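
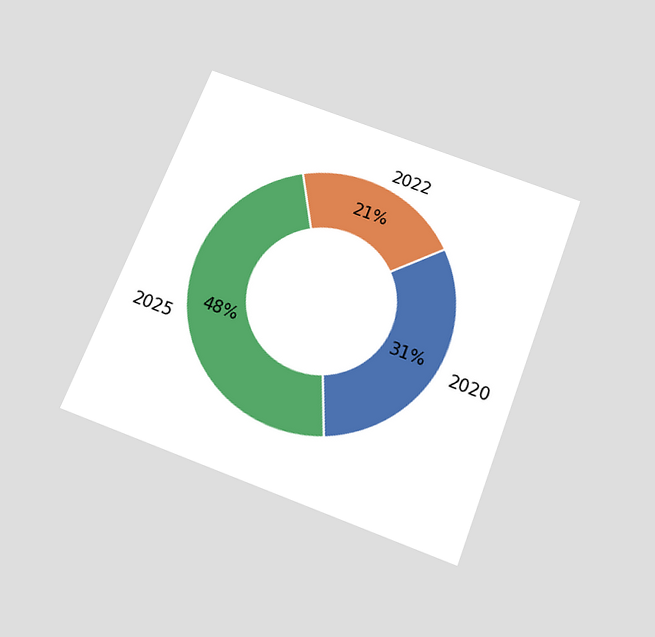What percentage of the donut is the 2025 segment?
48%

The chart is tilted about 21° clockwise and viewed slightly from below. The 2025 segment takes up 48% of the ring.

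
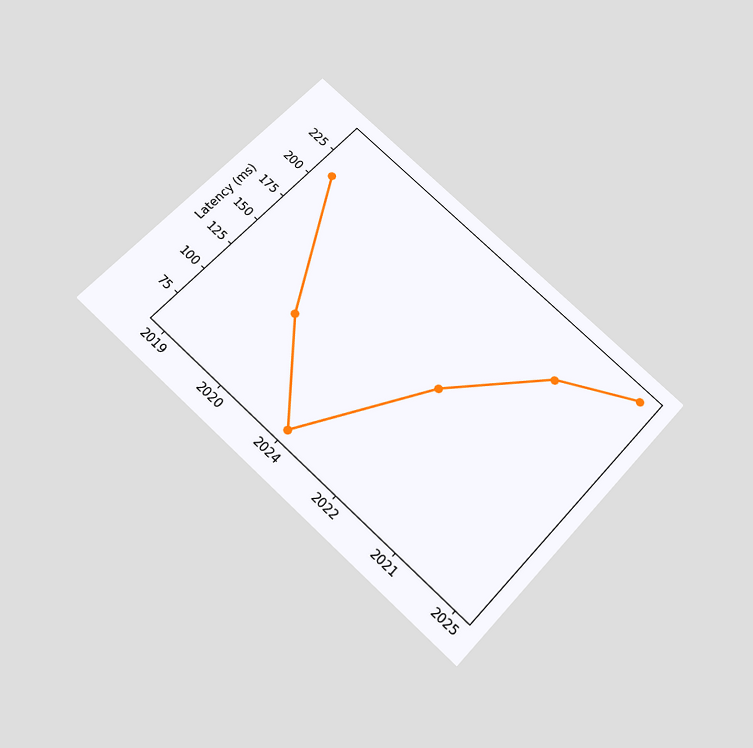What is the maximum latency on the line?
The chart is tilted about 43° clockwise and viewed slightly from below. The highest point is at 2025, and reading across to the y-axis gives 240ms.

240ms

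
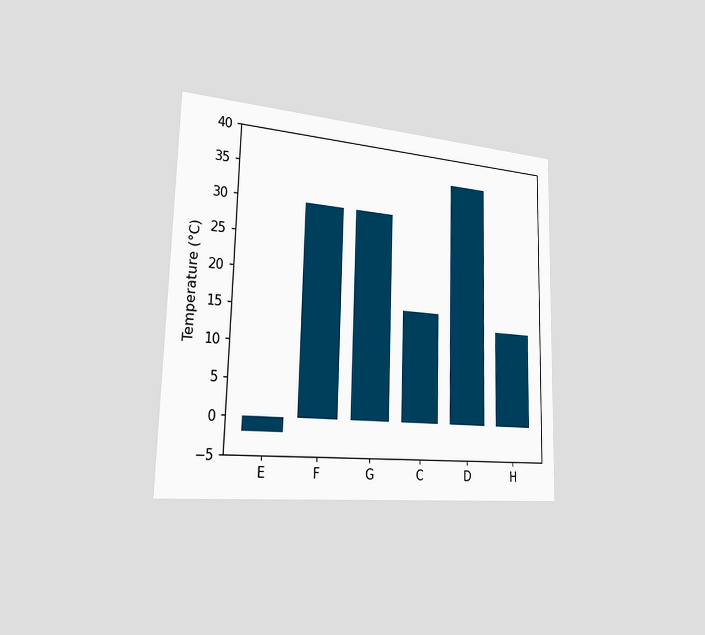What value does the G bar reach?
The chart is viewed slightly from the left. Reading along the chart's y-axis, the G bar reaches 30°C.

30°C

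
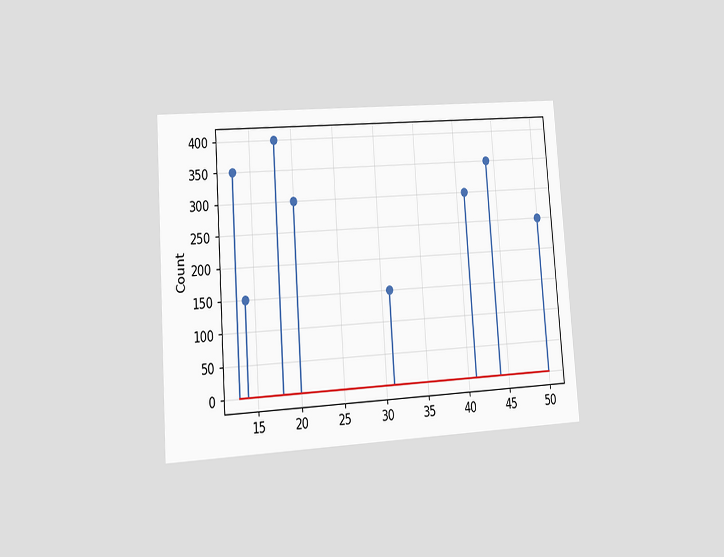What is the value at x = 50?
250

The chart is tilted about 4° counter-clockwise and viewed at a slight angle. The stem at x=50 reaches 250.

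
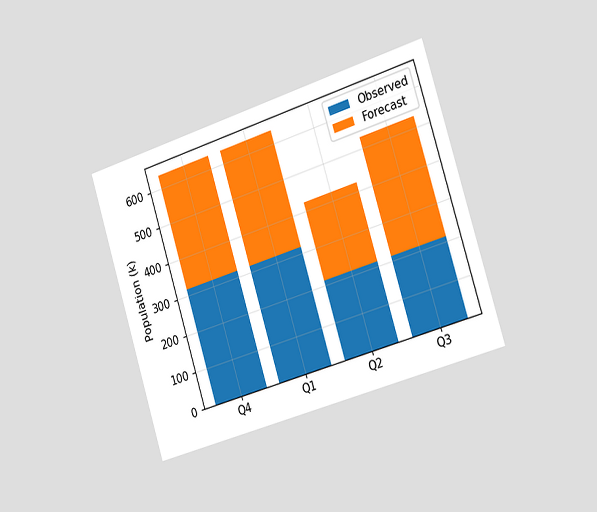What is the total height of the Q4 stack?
636k

The chart is tilted about 17° counter-clockwise and viewed slightly from the right. The Q4 stack's top reaches 636k on the y-axis.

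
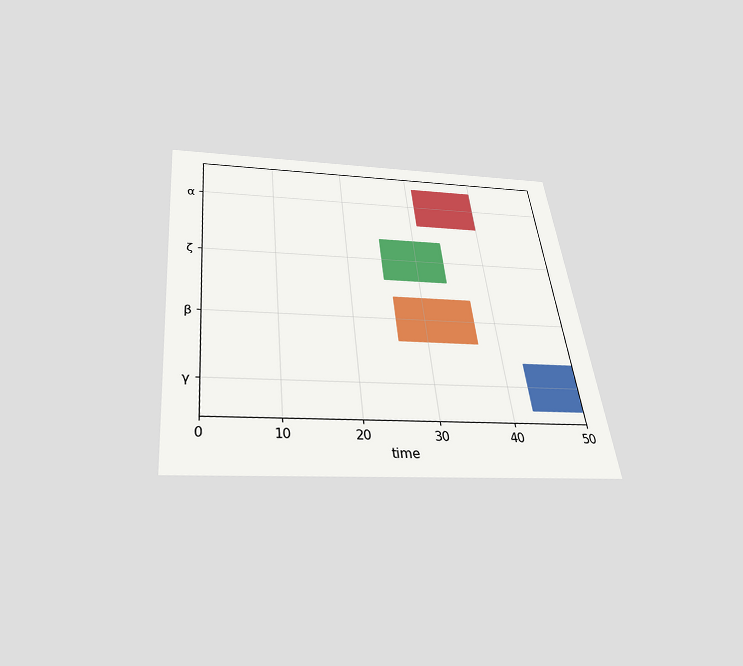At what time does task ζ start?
The chart is tilted about 6° counter-clockwise and viewed slightly from below. The ζ bar begins at t=25.

25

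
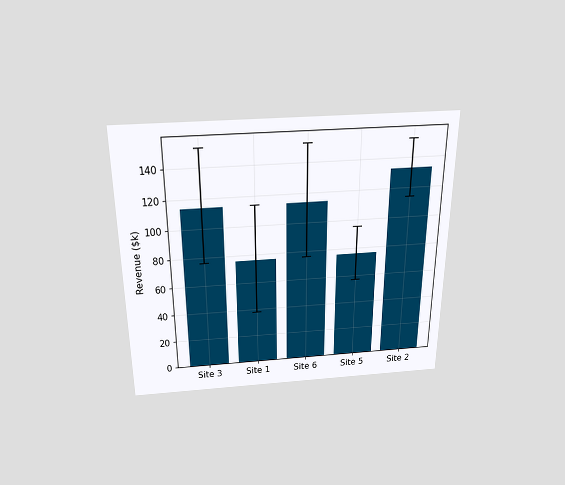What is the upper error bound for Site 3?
$152k

The chart is viewed slightly from above. The Site 3 bar's upper whisker reaches $152k.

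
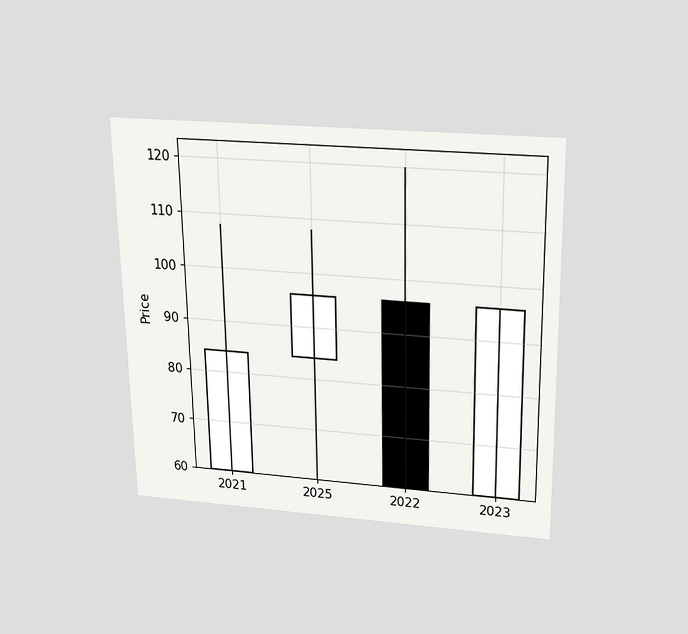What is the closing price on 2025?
The chart is viewed slightly from above. The 2025 candle closes at 96.

96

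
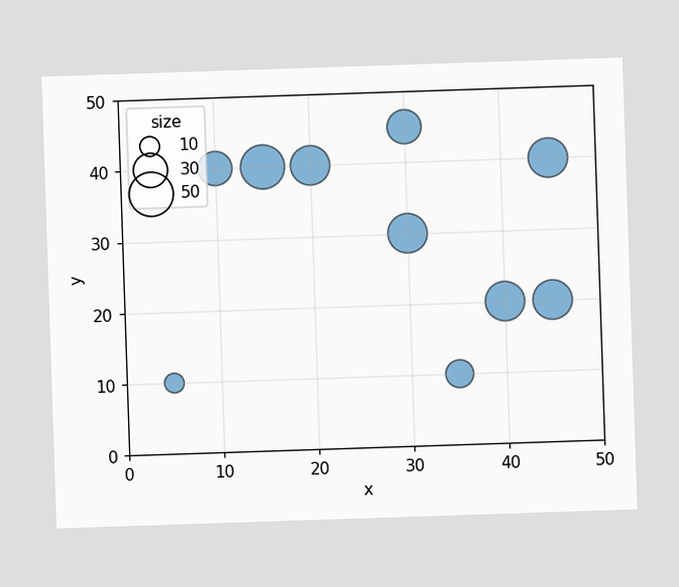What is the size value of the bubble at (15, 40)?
Matching the bubble at (15, 40) against the size legend gives 50.

50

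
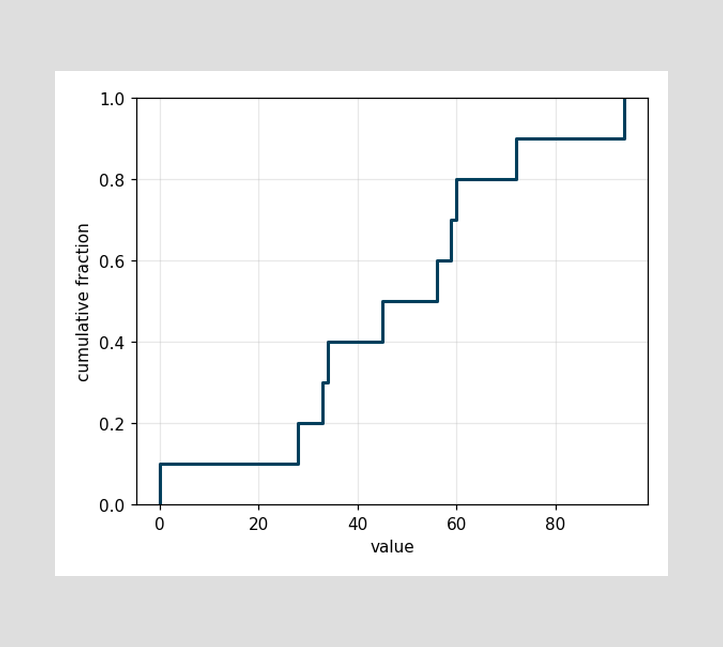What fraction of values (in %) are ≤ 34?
40%

At x=34 the ECDF step is at 40%.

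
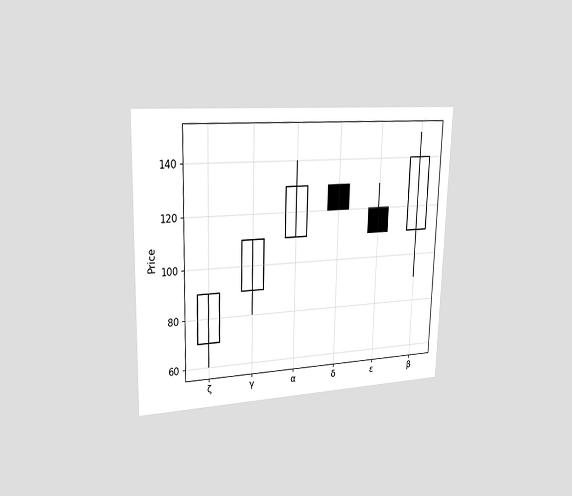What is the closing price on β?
140

The chart is viewed slightly from the left. The β candle closes at 140.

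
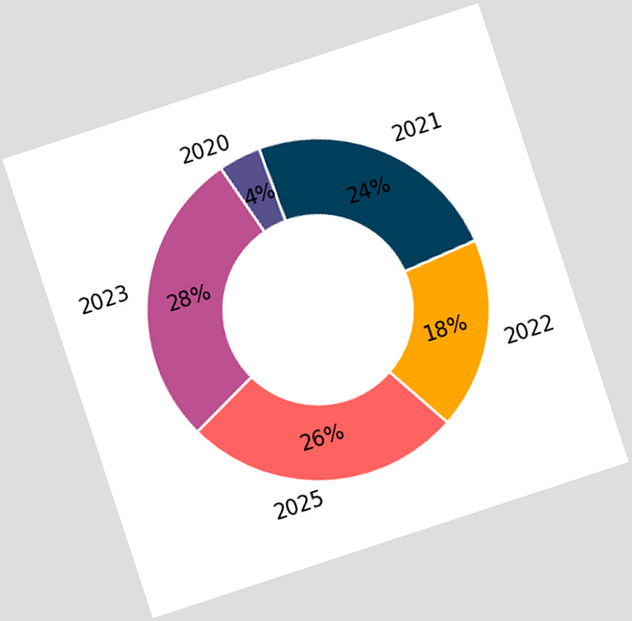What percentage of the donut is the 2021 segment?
The chart is tilted about 18° counter-clockwise. The 2021 segment takes up 24% of the ring.

24%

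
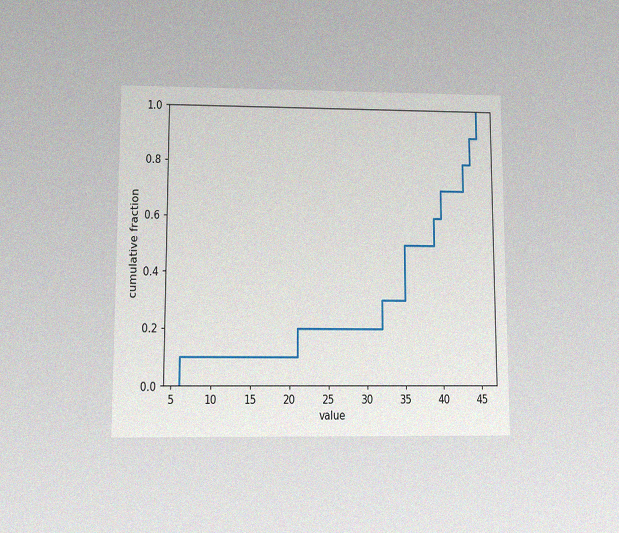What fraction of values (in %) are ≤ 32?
The chart is viewed at a slight angle, with some photo noise. At x=32 the ECDF step is at 30%.

30%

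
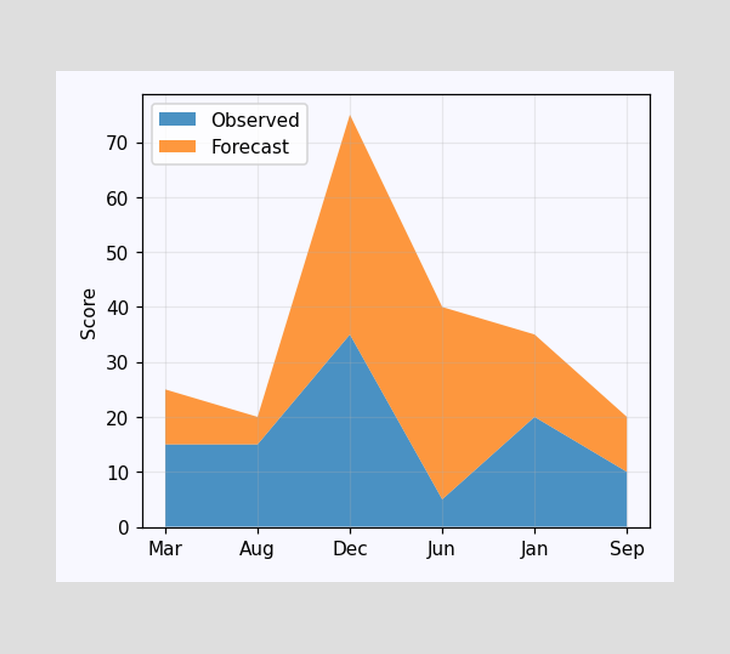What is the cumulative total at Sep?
The stacked total at Sep reaches 20.

20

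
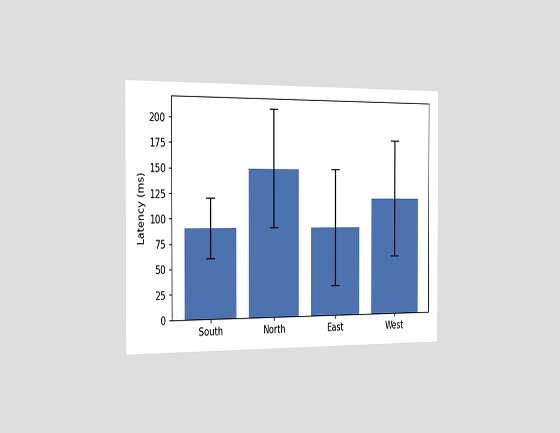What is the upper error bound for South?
120ms

The chart is viewed slightly from the left. The South bar's upper whisker reaches 120ms.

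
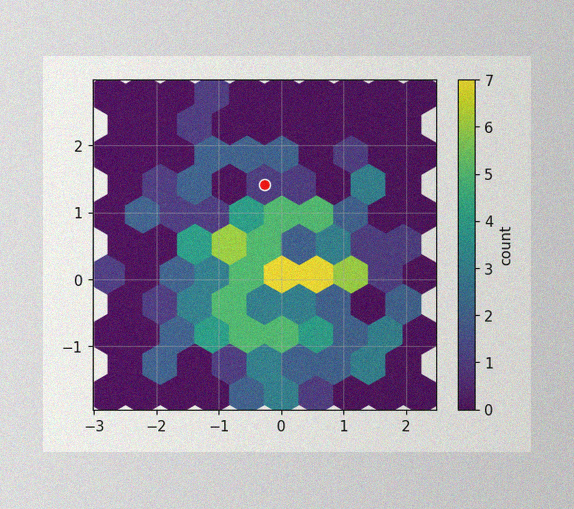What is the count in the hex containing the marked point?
1

The image has some photo noise and uneven lighting. The marked hex reads 1 on the colorbar.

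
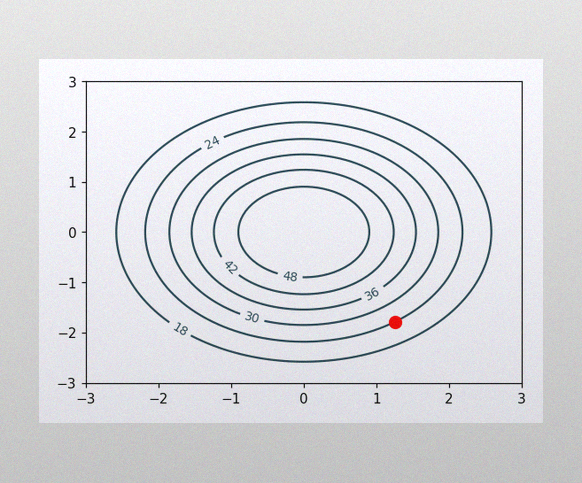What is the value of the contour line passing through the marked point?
24

The image has some photo noise and uneven lighting. The marked point sits on the contour labelled 24.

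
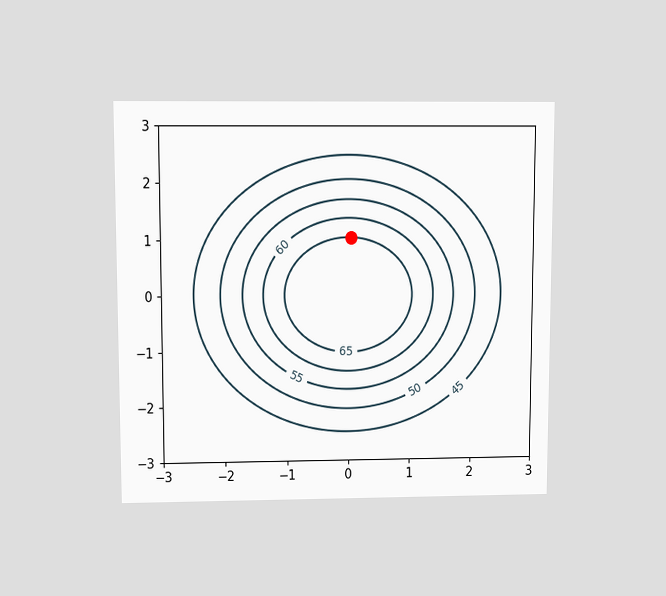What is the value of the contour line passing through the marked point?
The chart is viewed slightly from above. The marked point sits on the contour labelled 65.

65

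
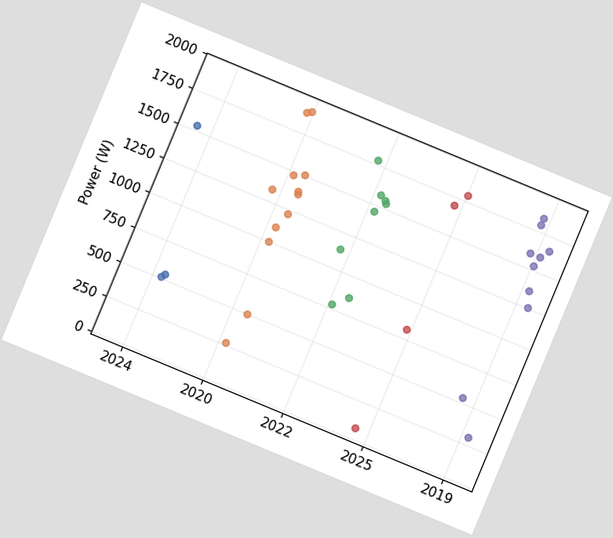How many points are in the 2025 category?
4

The chart is tilted about 23° clockwise. Counting the markers in the 2025 column gives 4.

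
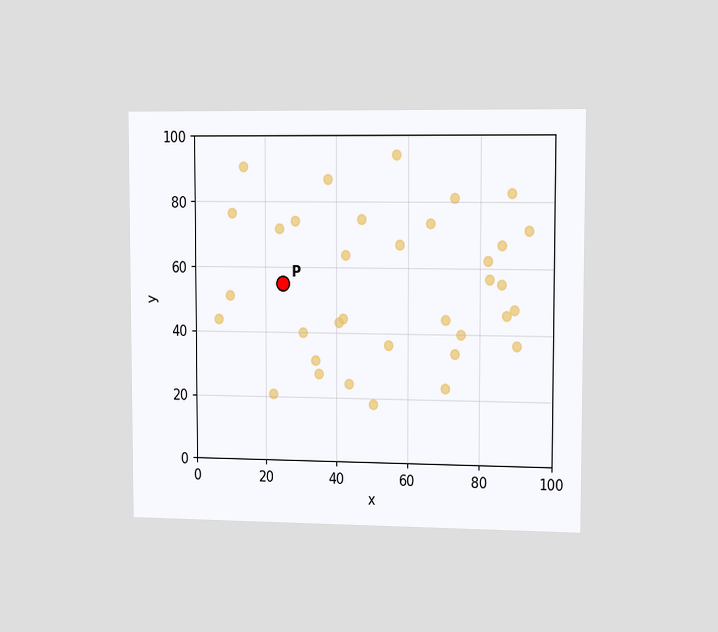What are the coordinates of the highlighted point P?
(25, 55)

The chart is viewed slightly from the right. Following the gridlines from P to each axis, P sits at (25, 55).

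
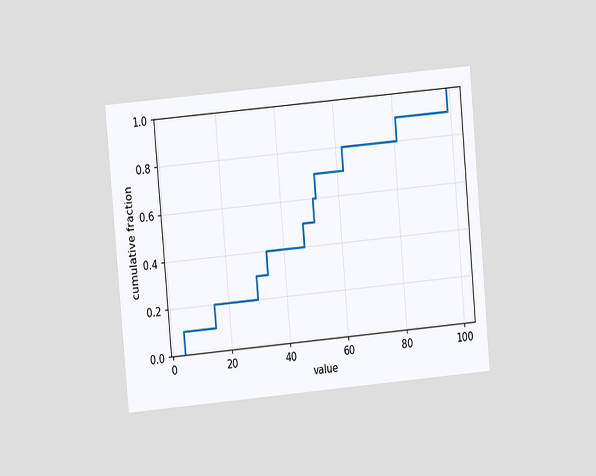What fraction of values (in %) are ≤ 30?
30%

The chart is tilted about 5° counter-clockwise and viewed at a slight angle. At x=30 the ECDF step is at 30%.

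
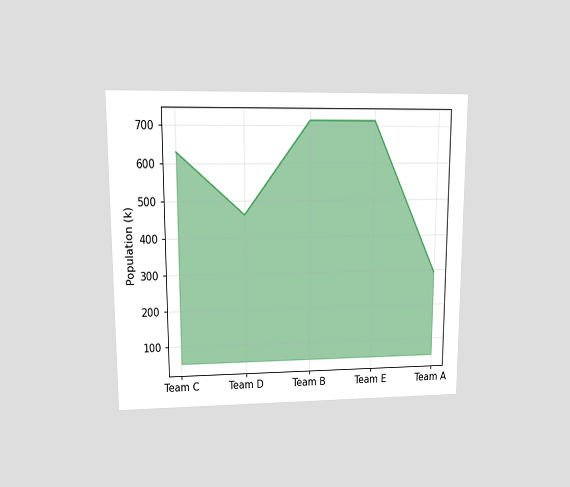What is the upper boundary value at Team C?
The chart is viewed at a slight angle. At Team C the upper boundary is at 630k.

630k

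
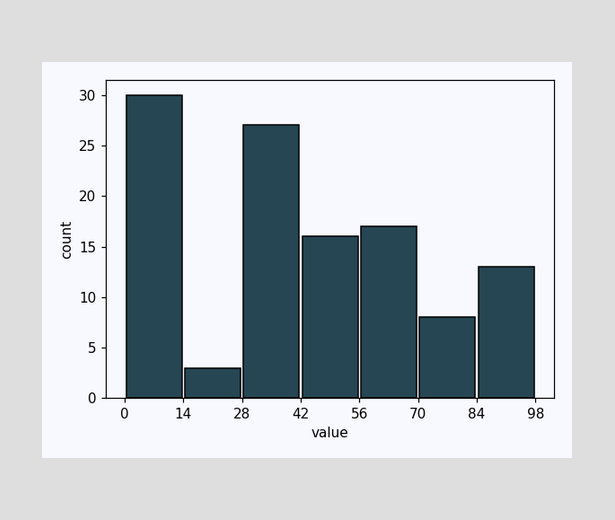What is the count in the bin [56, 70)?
The [56, 70) bin has height 17.

17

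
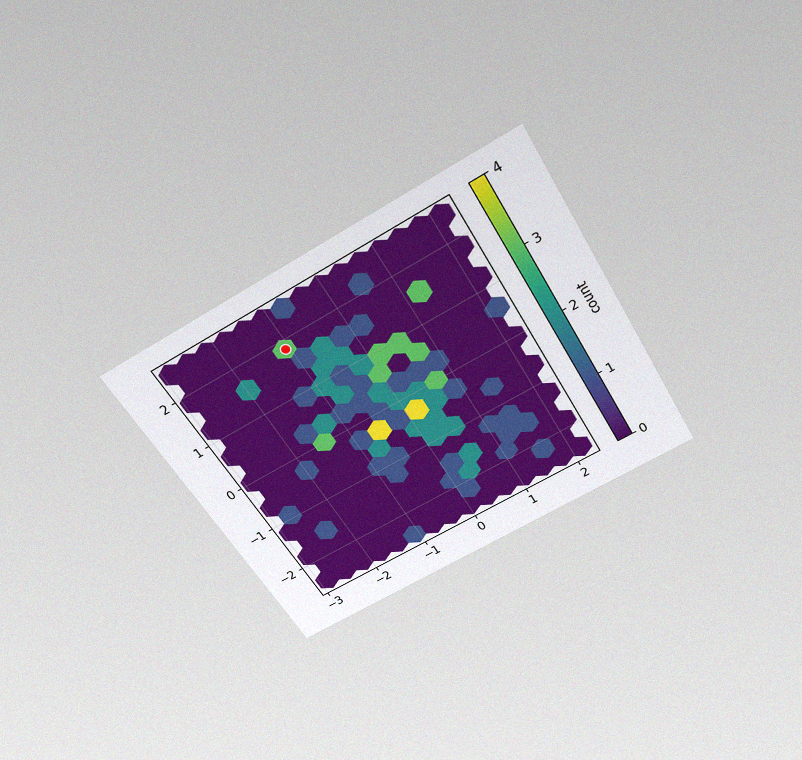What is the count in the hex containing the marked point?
The chart is tilted about 31° counter-clockwise and viewed slightly from above, with some photo noise. The marked hex reads 3 on the colorbar.

3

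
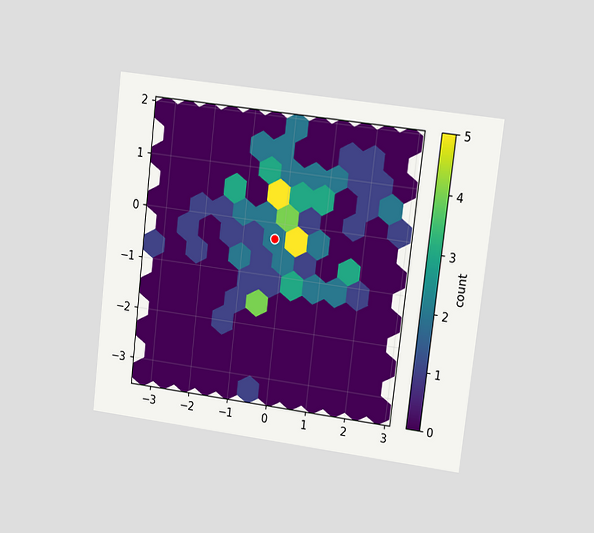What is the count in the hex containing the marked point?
2

The chart is tilted about 7° clockwise and viewed at a slight angle. The marked hex reads 2 on the colorbar.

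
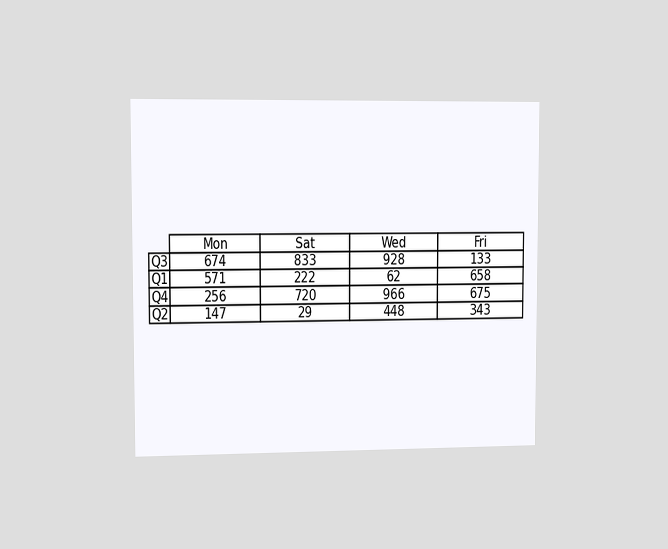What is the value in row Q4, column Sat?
720

The chart is viewed slightly from the left. The (Q4, Sat) cell reads 720.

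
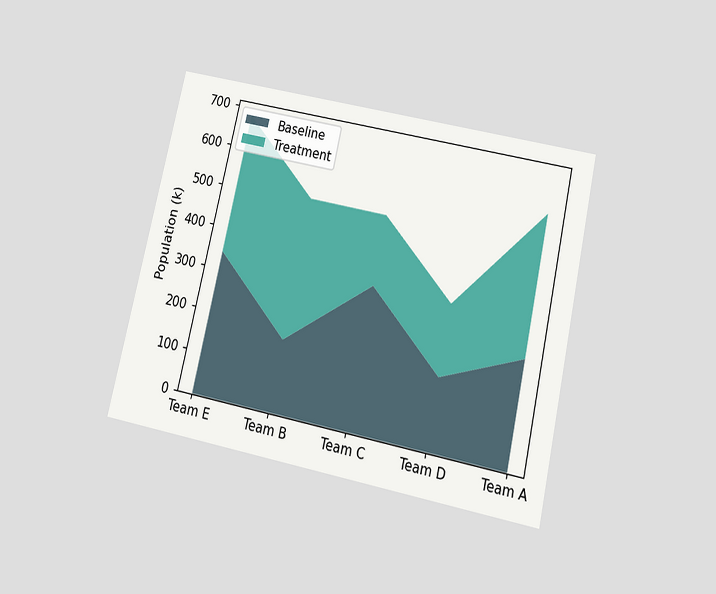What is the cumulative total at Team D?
The chart is tilted about 13° clockwise and viewed slightly from below. The stacked total at Team D reaches 340k.

340k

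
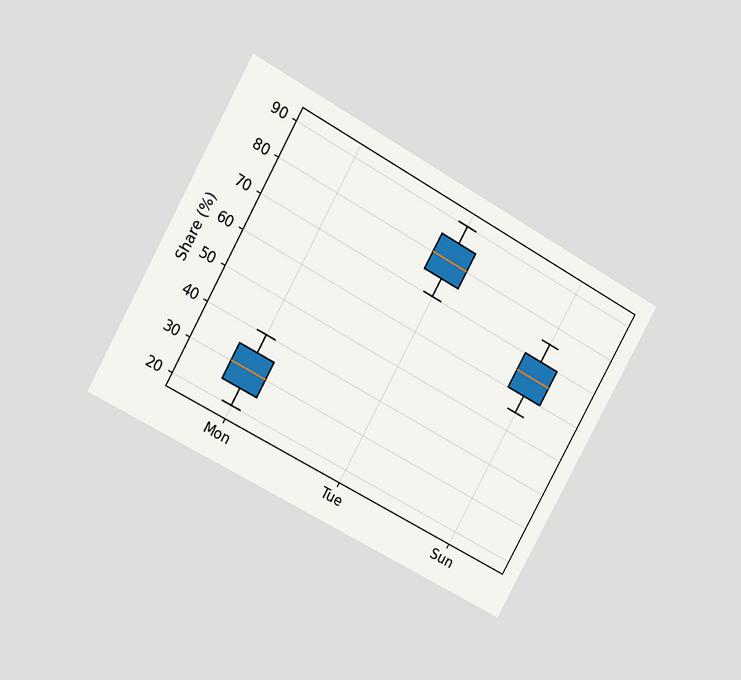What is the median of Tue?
80%

The chart is tilted about 29° clockwise and viewed at a slight angle. The median line in the Tue box sits at 80%.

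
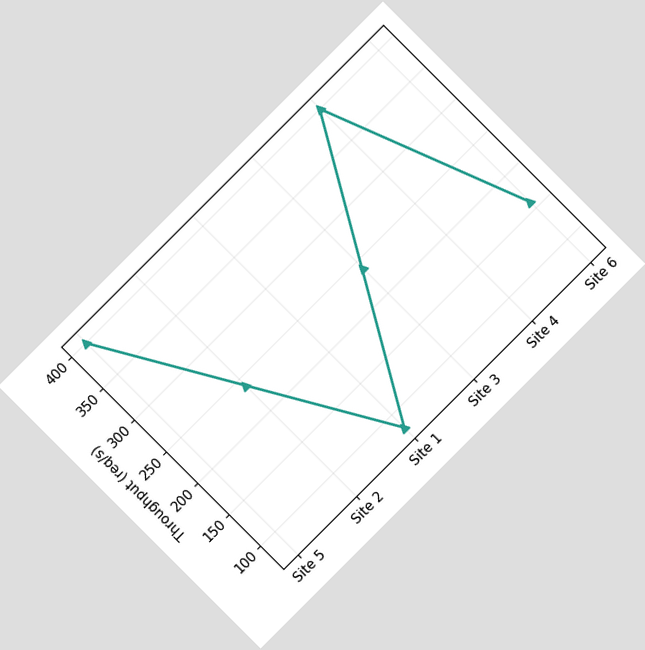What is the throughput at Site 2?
240req/s

The chart is tilted about 45° counter-clockwise. At Site 2, the line is at 240req/s.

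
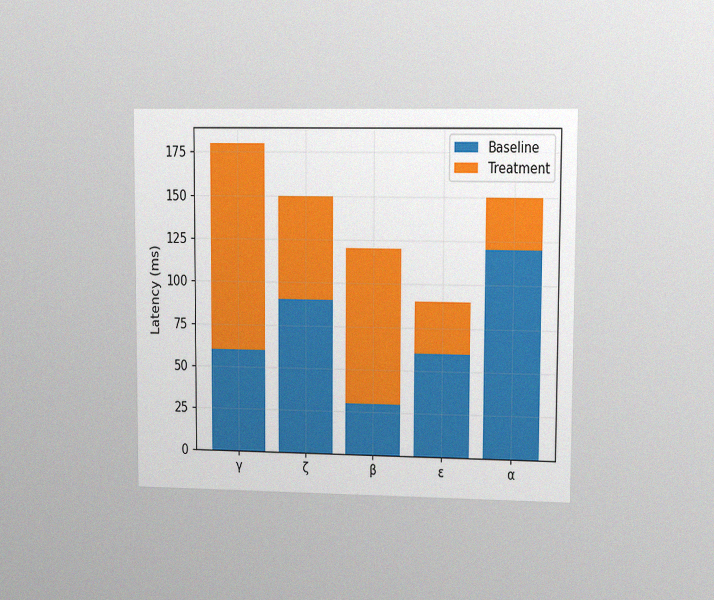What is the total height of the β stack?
The chart is viewed at a slight angle, with some photo noise. The β stack's top reaches 120ms on the y-axis.

120ms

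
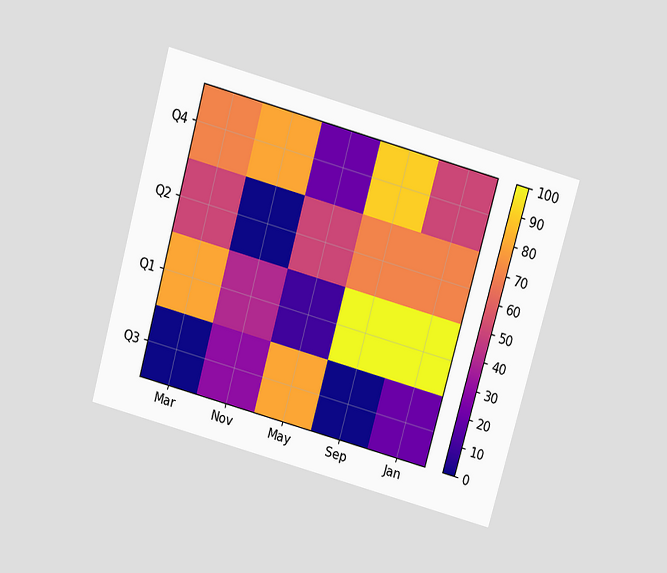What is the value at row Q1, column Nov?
The chart is tilted about 15° clockwise and viewed slightly from above. Matching cell (Q1, Nov) against the colorbar gives 40.

40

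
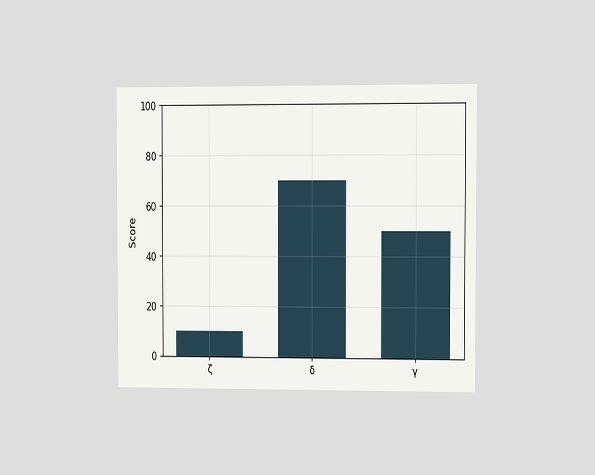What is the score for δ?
The chart is viewed at a slight angle. Reading along the chart's y-axis, the δ bar reaches 70.

70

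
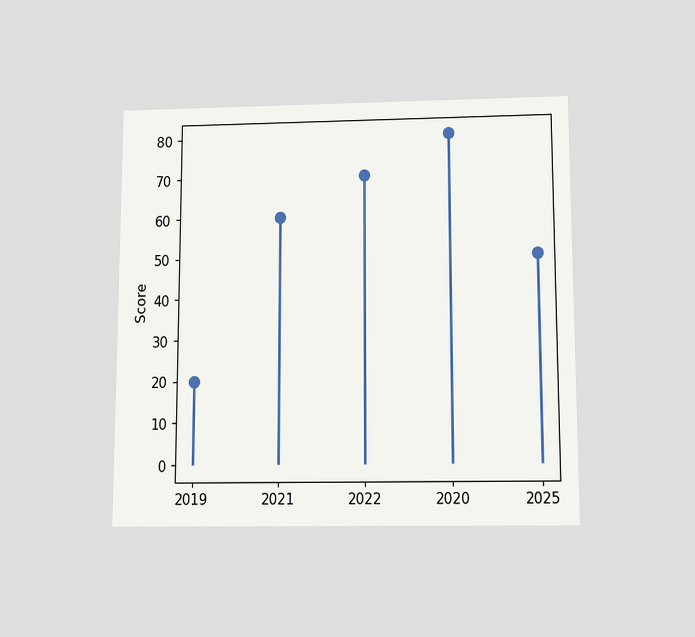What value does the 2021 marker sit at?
The chart is viewed slightly from below. The 2021 marker sits at 60.

60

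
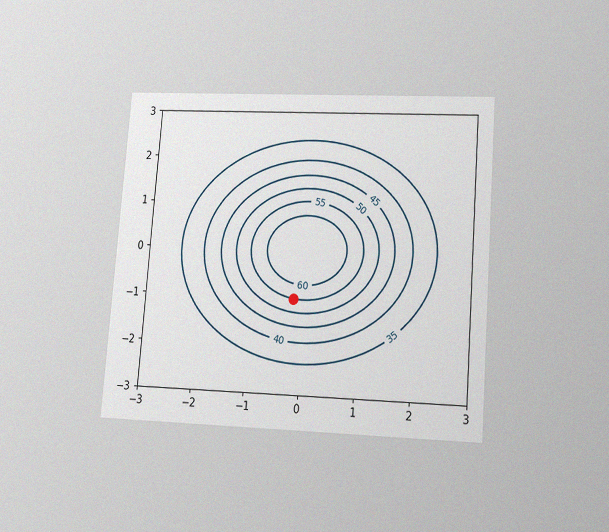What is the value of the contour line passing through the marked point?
The chart is tilted about 4° clockwise and viewed slightly from below, with some photo noise. The marked point sits on the contour labelled 55.

55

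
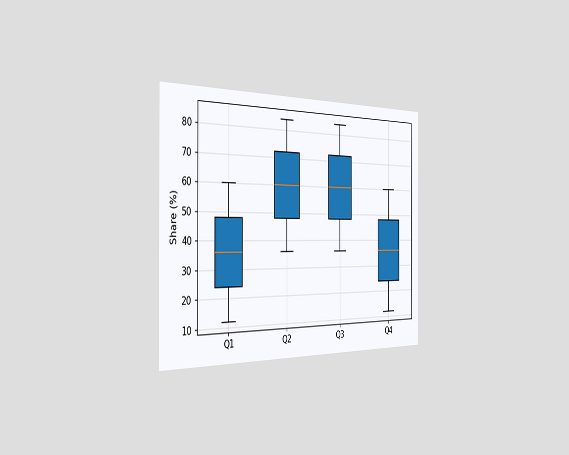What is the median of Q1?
36%

The chart is viewed slightly from the left. The median line in the Q1 box sits at 36%.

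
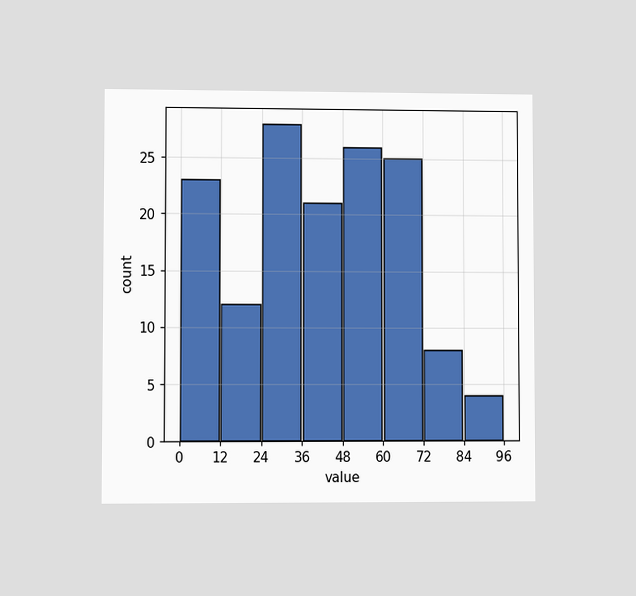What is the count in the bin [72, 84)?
8

The chart is viewed at a slight angle. The [72, 84) bin has height 8.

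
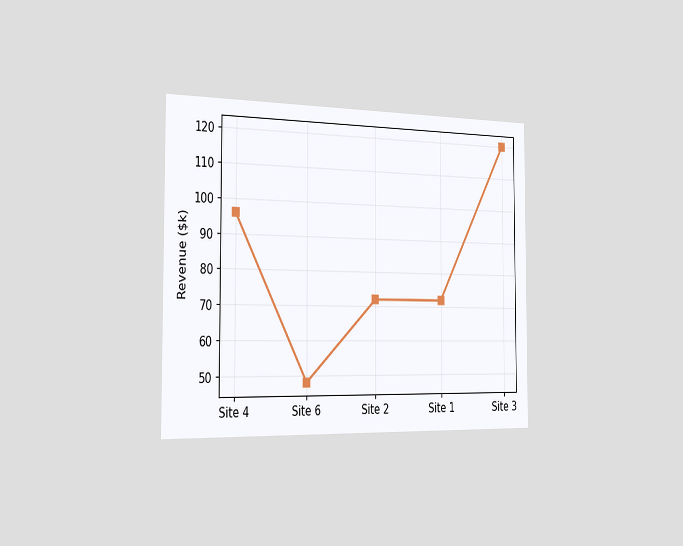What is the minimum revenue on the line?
$48k

The chart is viewed slightly from the left. The lowest point is at Site 6, and reading across to the y-axis gives $48k.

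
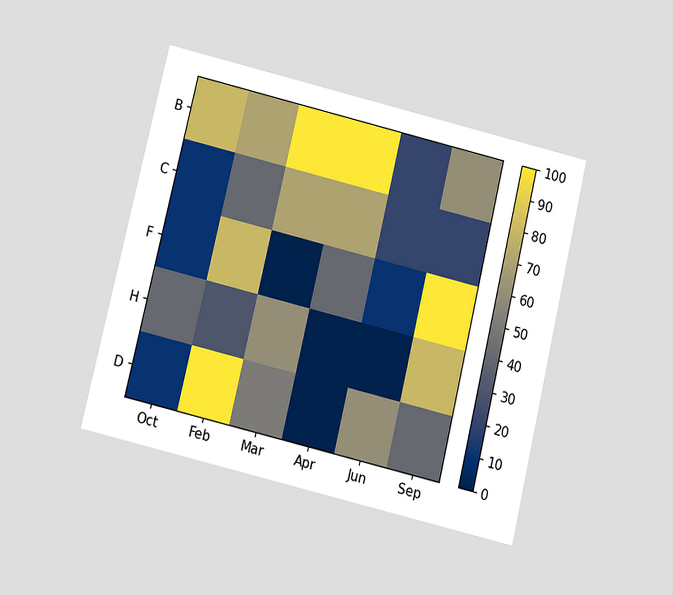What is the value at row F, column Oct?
The chart is tilted about 13° clockwise and viewed slightly from below. Matching cell (F, Oct) against the colorbar gives 10.

10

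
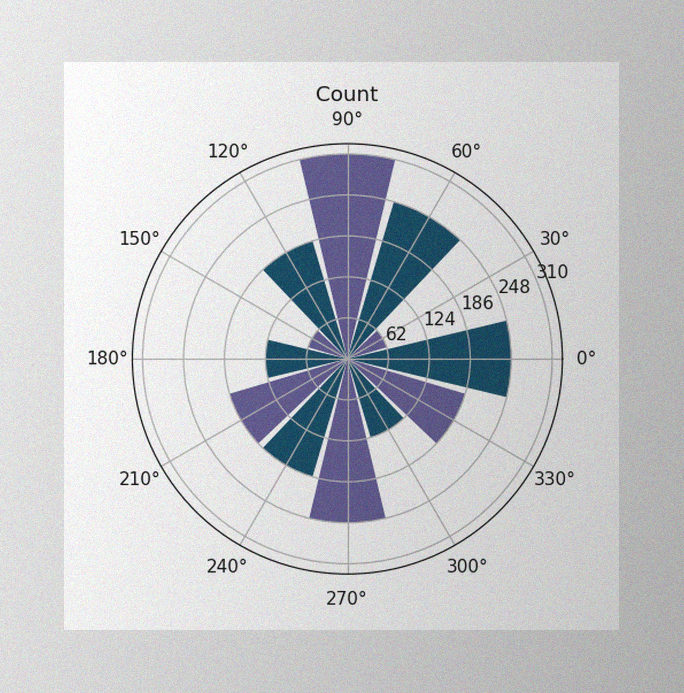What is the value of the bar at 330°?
186

The image has some photo noise and uneven lighting. The bar at 330° reaches 186 on the radial axis.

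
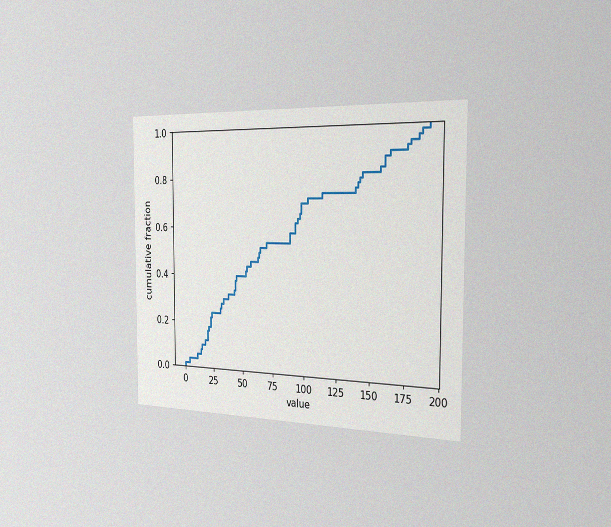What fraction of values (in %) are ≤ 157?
84%

The chart is viewed slightly from the right, with some photo noise. At x=157 the ECDF step is at 84%.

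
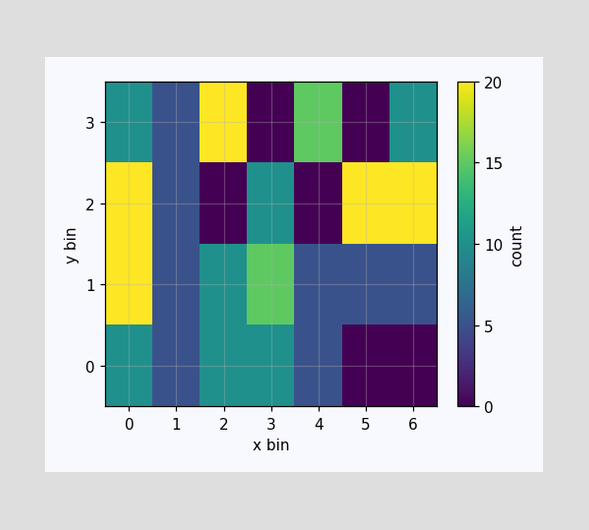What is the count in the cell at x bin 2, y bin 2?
0

Matching the cell (2, 2) against the colorbar gives 0.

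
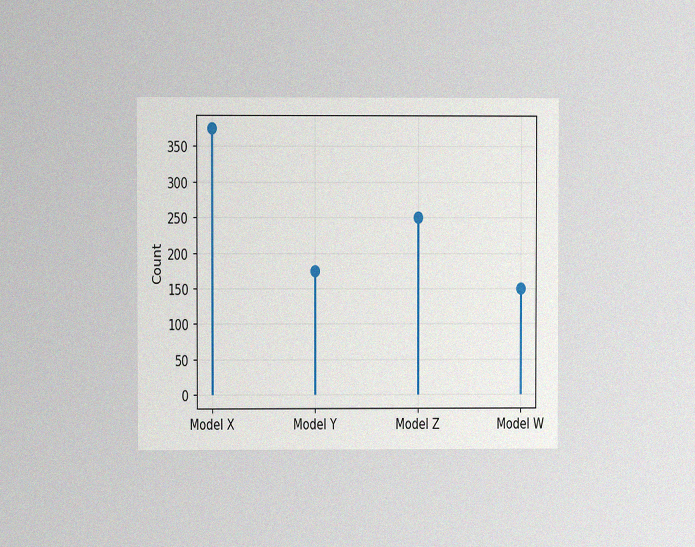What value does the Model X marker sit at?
The chart is viewed at a slight angle, with some photo noise. The Model X marker sits at 375.

375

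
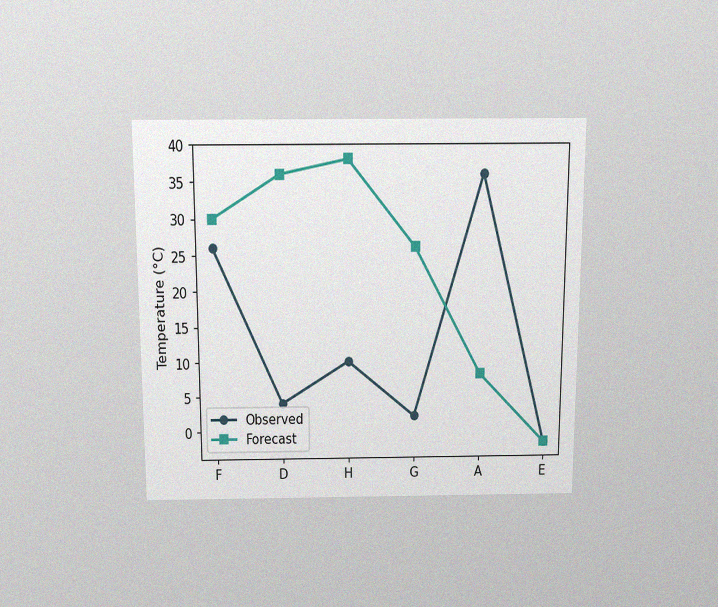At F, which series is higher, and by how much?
The chart is viewed slightly from above, with some photo noise. At F, Forecast sits above the other line by 4°C.

Forecast, by 4°C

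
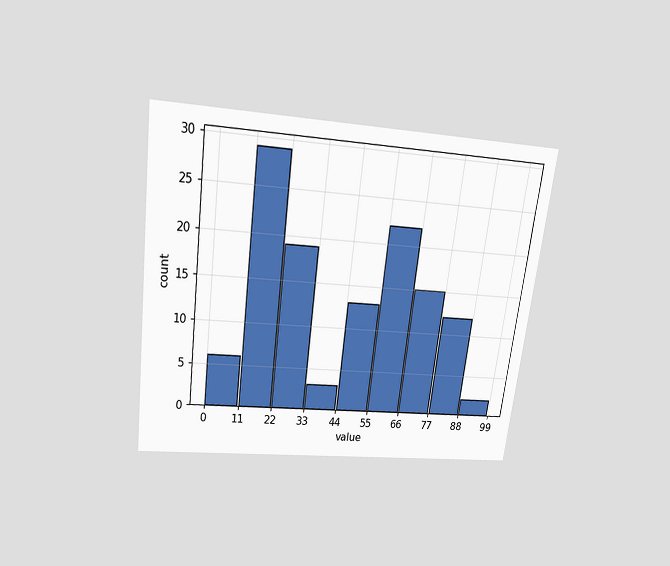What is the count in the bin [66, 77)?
15

The chart is tilted about 7° clockwise and viewed slightly from above. The [66, 77) bin has height 15.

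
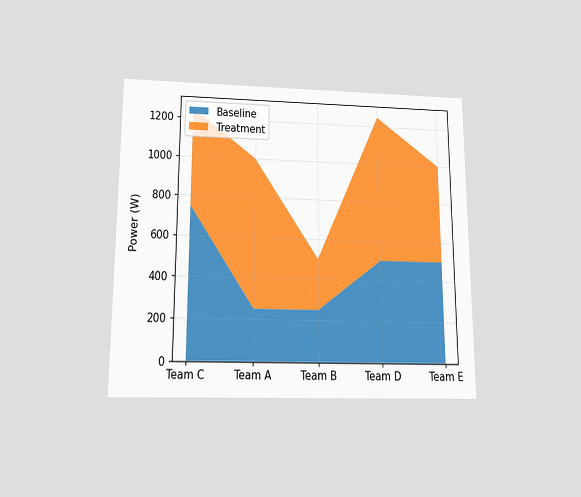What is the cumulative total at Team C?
1250W

The chart is viewed slightly from below. The stacked total at Team C reaches 1250W.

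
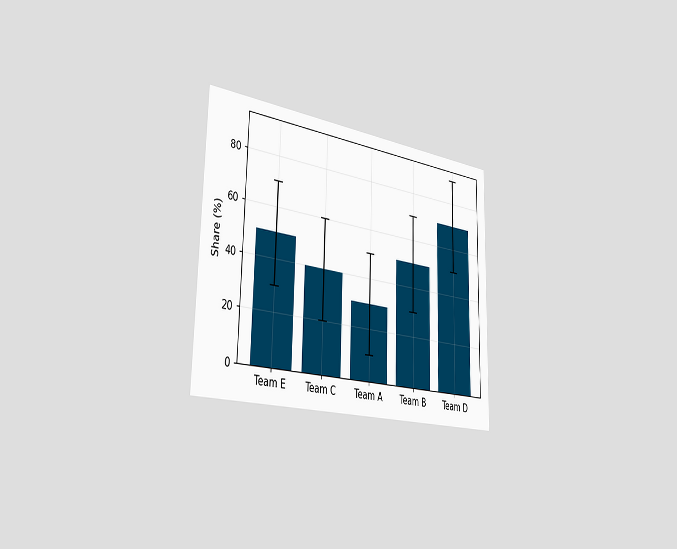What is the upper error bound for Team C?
60%

The chart is viewed slightly from the left. The Team C bar's upper whisker reaches 60%.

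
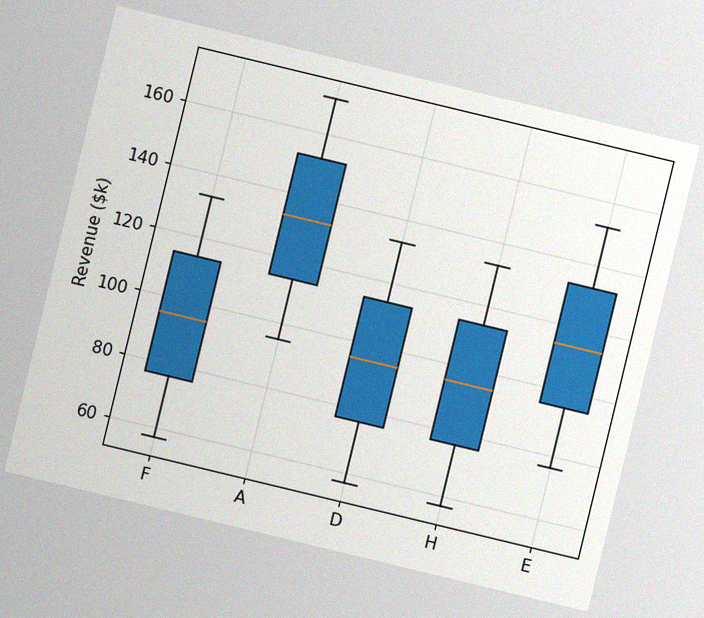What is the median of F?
$95k

The chart is tilted about 14° clockwise, with some photo noise. The median line in the F box sits at $95k.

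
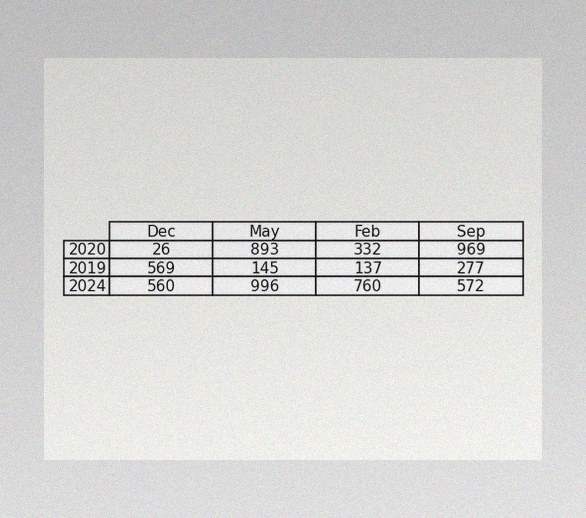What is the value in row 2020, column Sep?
969

The image has some photo noise and uneven lighting. The (2020, Sep) cell reads 969.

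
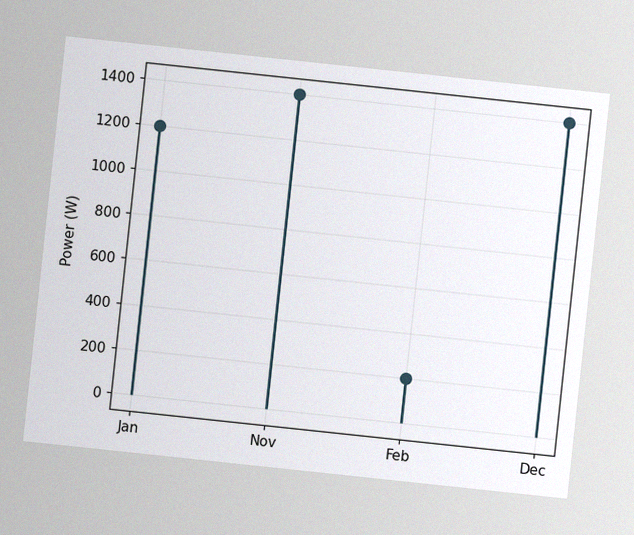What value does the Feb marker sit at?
The chart is tilted about 6° clockwise, with some photo noise. The Feb marker sits at 200W.

200W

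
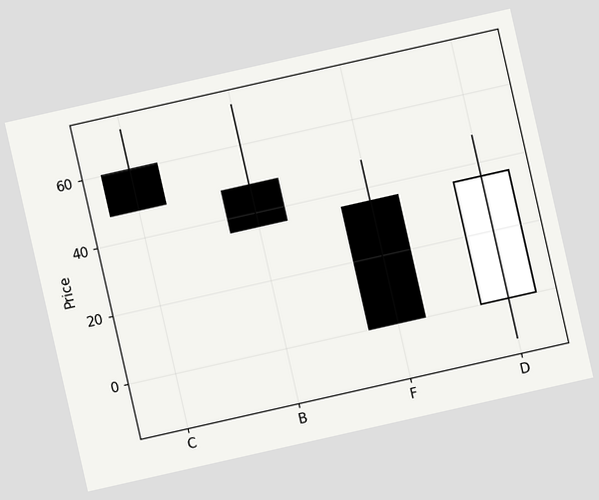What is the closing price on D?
36

The chart is tilted about 13° counter-clockwise. The D candle closes at 36.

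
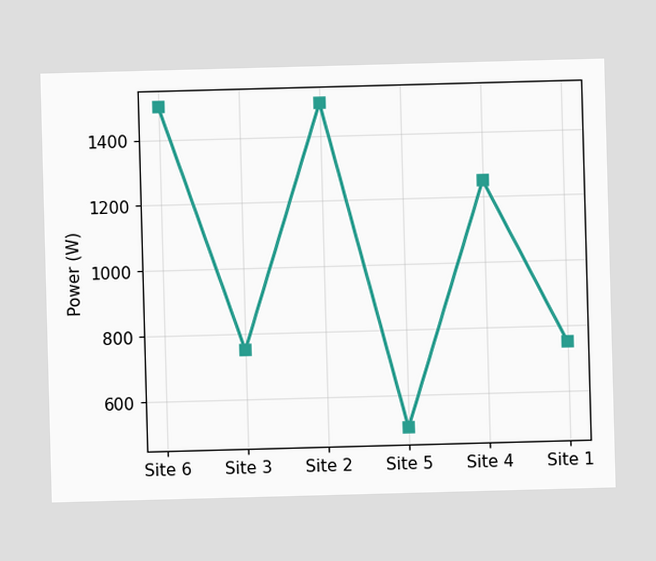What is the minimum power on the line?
The lowest point is at Site 5, and reading across to the y-axis gives 500W.

500W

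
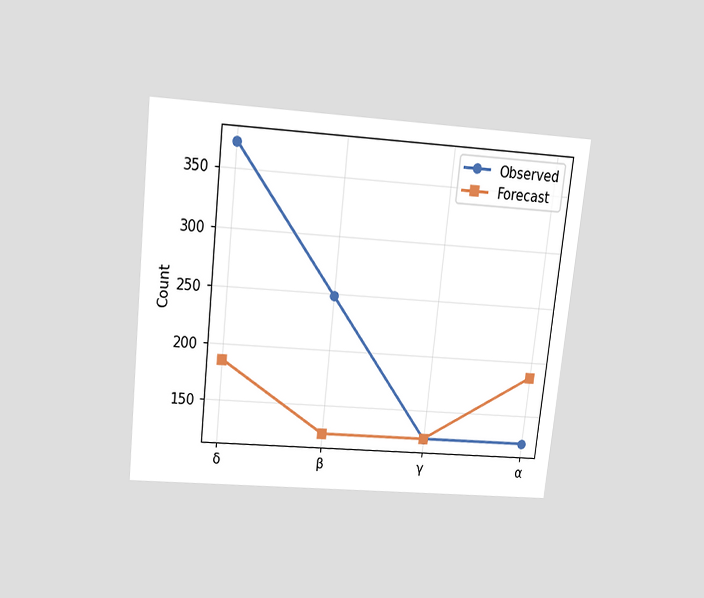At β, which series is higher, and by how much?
Observed, by 124

The chart is tilted about 6° clockwise and viewed slightly from above. At β, Observed sits above the other line by 124.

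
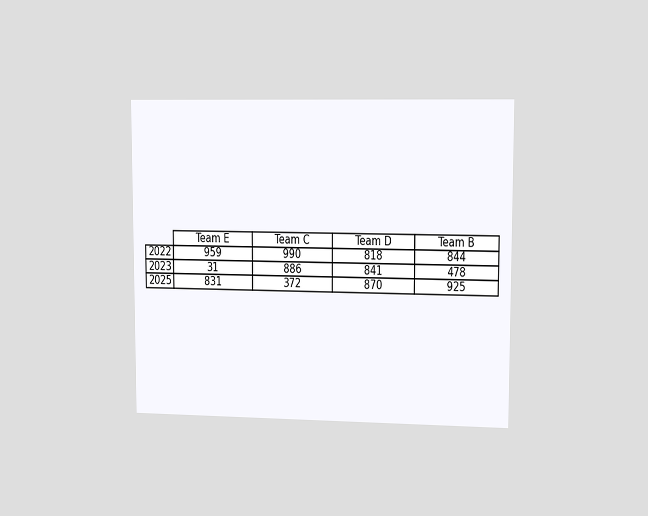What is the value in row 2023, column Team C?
The chart is viewed slightly from the right. The (2023, Team C) cell reads 886.

886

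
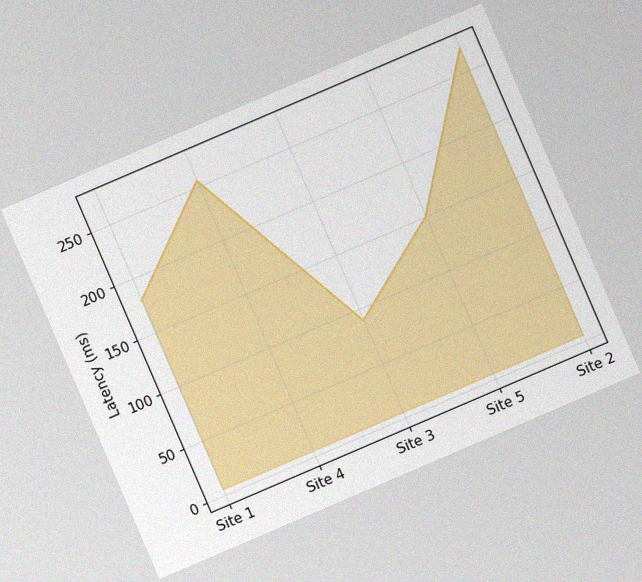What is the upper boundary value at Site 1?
The chart is tilted about 23° counter-clockwise, with some photo noise. At Site 1 the upper boundary is at 180ms.

180ms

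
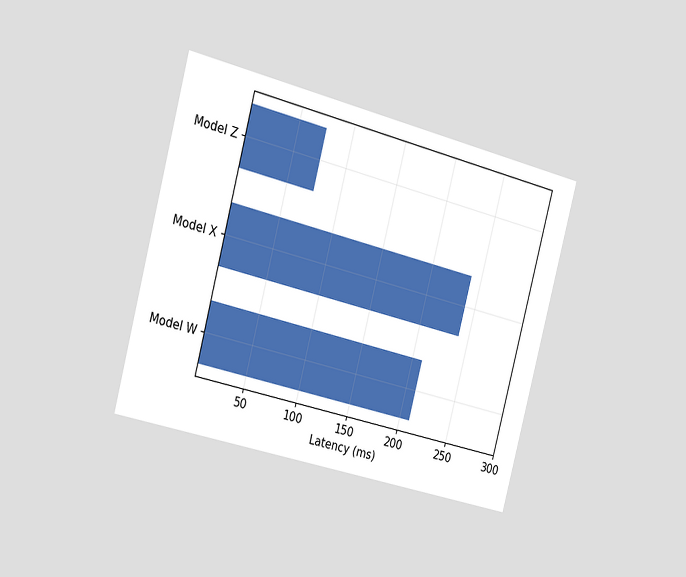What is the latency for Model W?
210ms

The chart is tilted about 15° clockwise and viewed slightly from the left. Reading along the chart's x-axis, the Model W bar reaches 210ms.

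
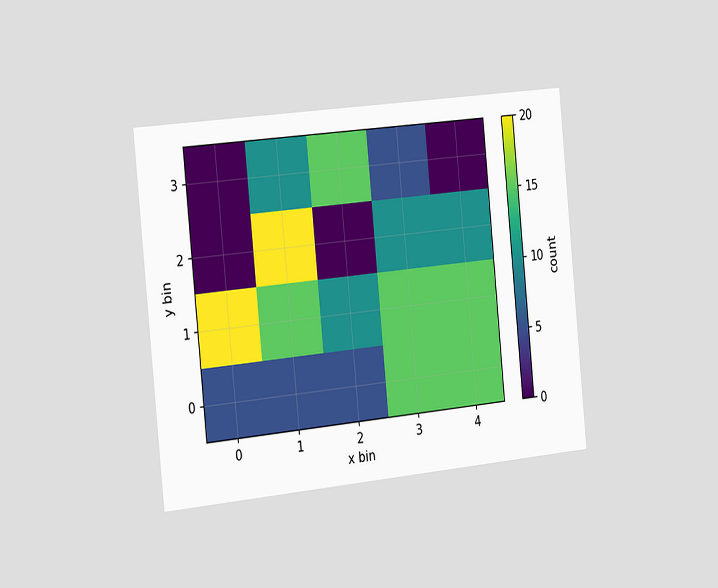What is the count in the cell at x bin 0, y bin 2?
The chart is tilted about 6° counter-clockwise and viewed slightly from the left. Matching the cell (0, 2) against the colorbar gives 0.

0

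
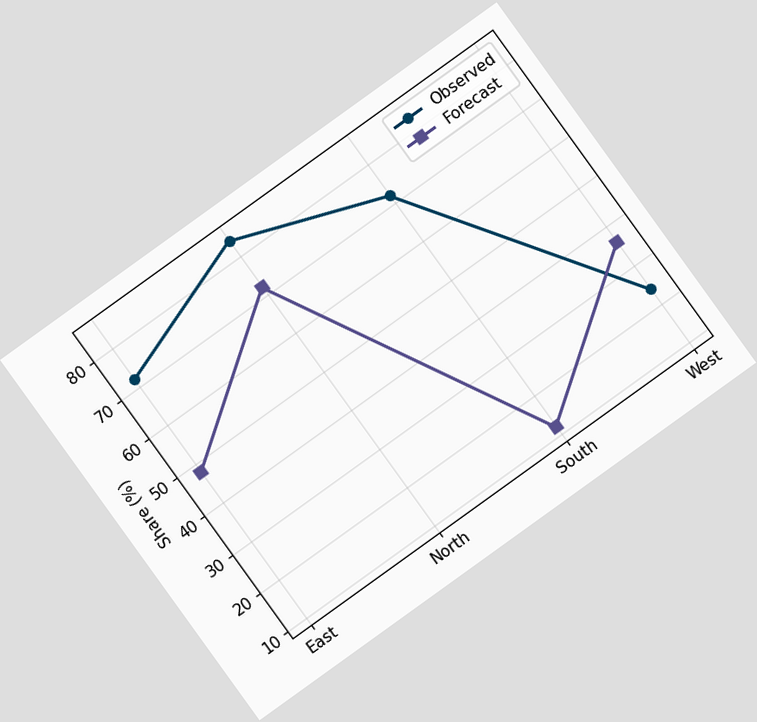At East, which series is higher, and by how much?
Observed, by 24%

The chart is tilted about 36° counter-clockwise. At East, Observed sits above the other line by 24%.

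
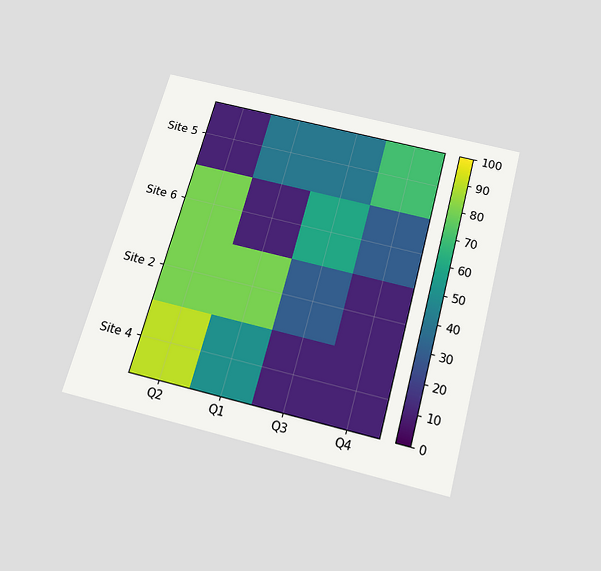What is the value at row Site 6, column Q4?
30

The chart is tilted about 15° clockwise and viewed slightly from below. Matching cell (Site 6, Q4) against the colorbar gives 30.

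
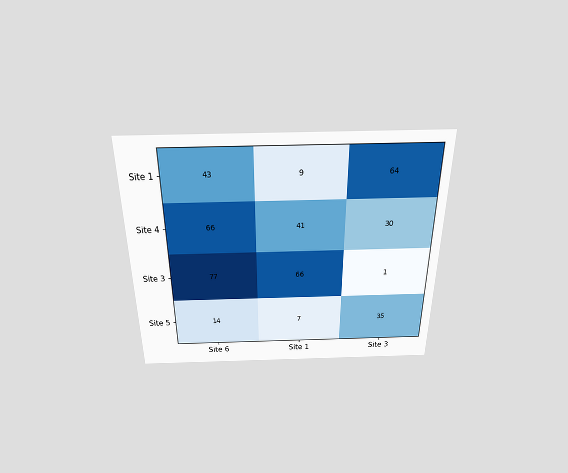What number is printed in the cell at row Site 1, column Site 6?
The chart is viewed slightly from above. The (Site 1, Site 6) cell reads 43.

43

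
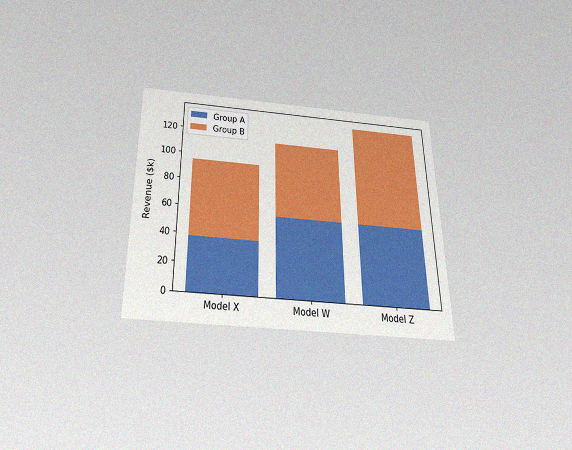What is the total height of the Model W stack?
$114k

The chart is viewed slightly from below, with some photo noise. The Model W stack's top reaches $114k on the y-axis.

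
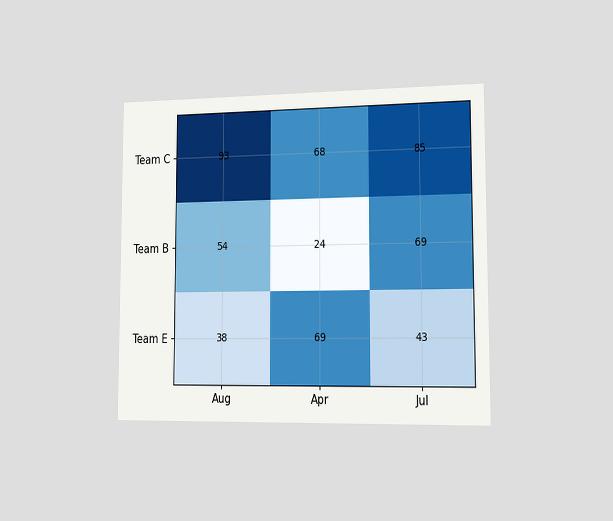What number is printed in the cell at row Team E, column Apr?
The chart is viewed slightly from the right. The (Team E, Apr) cell reads 69.

69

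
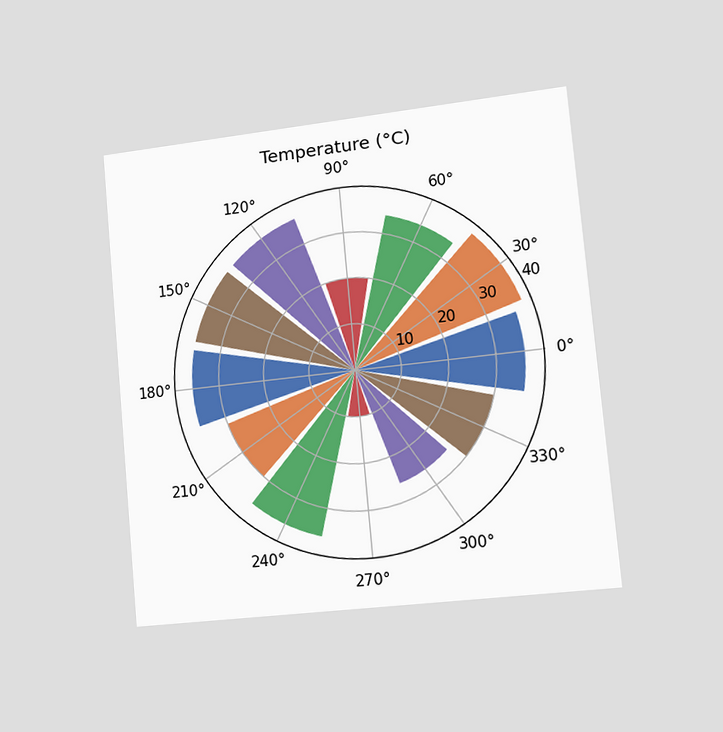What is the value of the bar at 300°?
The chart is tilted about 5° counter-clockwise and viewed slightly from the right. The bar at 300° reaches 26°C on the radial axis.

26°C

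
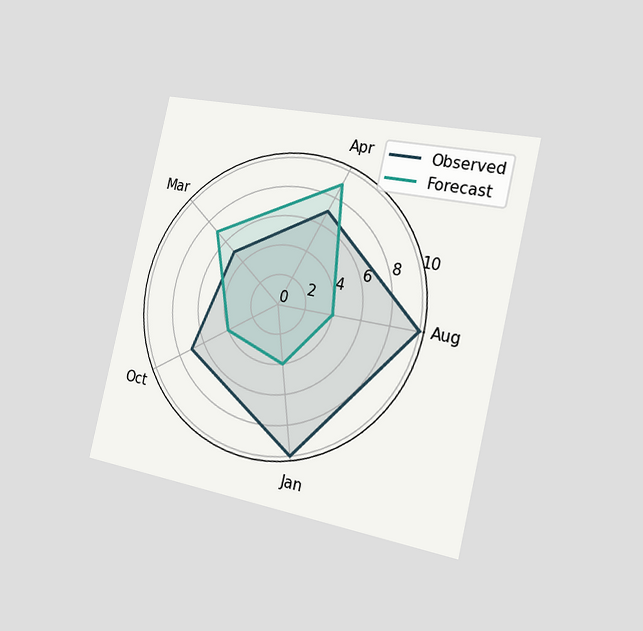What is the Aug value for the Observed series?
The chart is tilted about 13° clockwise and viewed slightly from the right. On the Aug axis, Observed reaches 10.

10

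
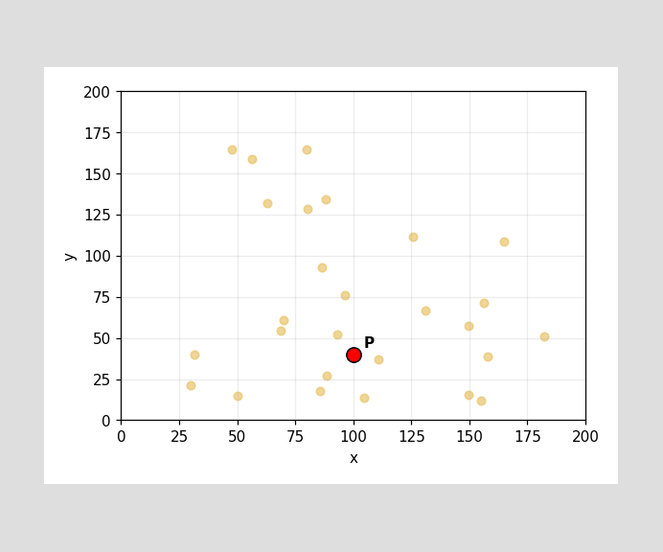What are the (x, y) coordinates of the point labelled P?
Following the gridlines from P to each axis, P sits at (100, 40).

(100, 40)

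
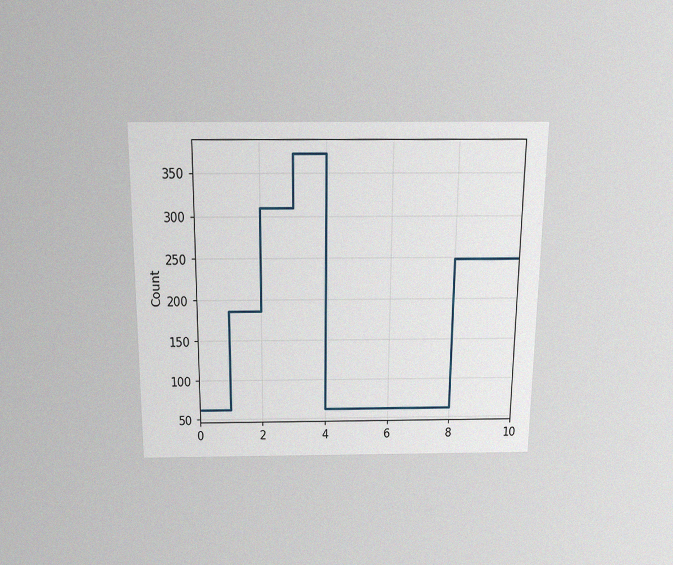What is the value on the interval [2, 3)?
310

The chart is viewed slightly from above, with some photo noise. On [2, 3) the step sits at 310.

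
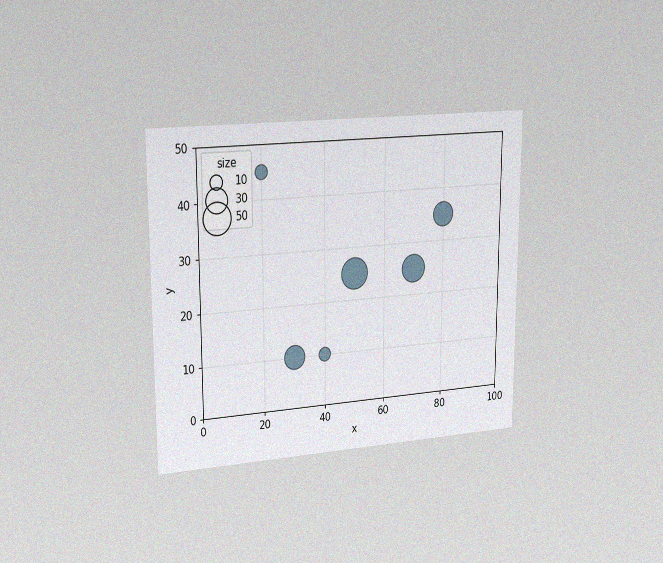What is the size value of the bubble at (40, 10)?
The chart is viewed slightly from the left, with some photo noise. Matching the bubble at (40, 10) against the size legend gives 10.

10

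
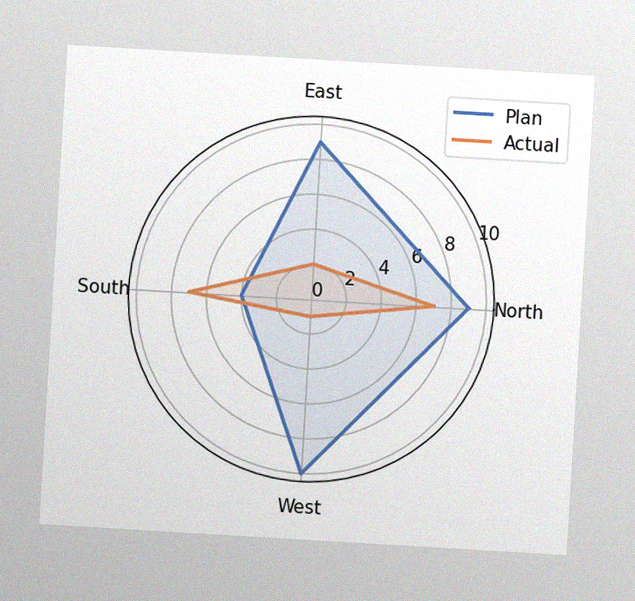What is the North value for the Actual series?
7

The chart is tilted about 3° clockwise, with some photo noise. On the North axis, Actual reaches 7.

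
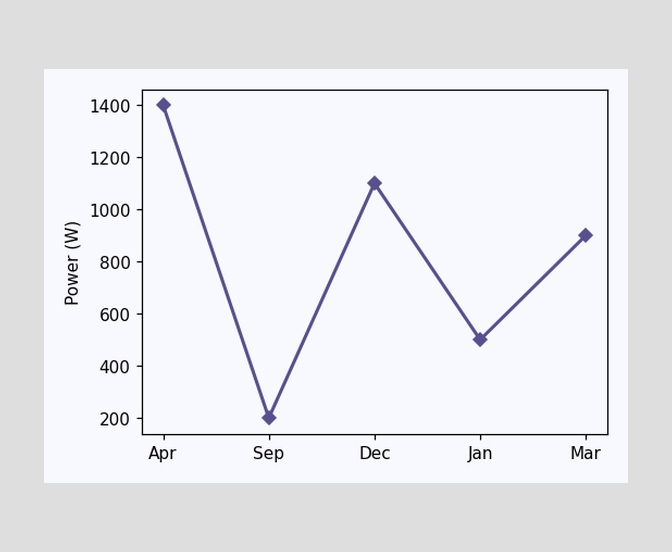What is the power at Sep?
200W

At Sep, the line is at 200W.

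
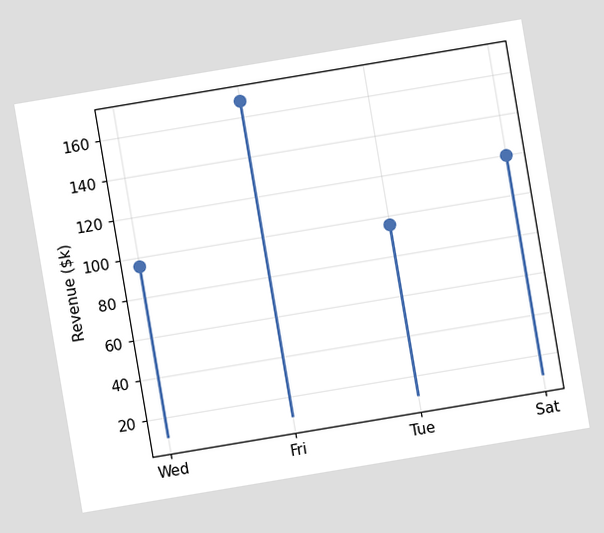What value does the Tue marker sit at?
The chart is tilted about 10° counter-clockwise. The Tue marker sits at $96k.

$96k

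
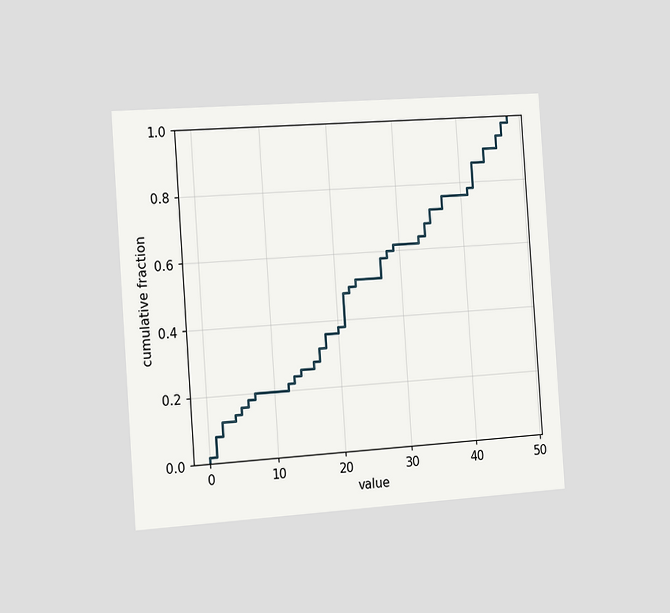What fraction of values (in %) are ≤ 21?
48%

The chart is tilted about 4° counter-clockwise and viewed slightly from the left. At x=21 the ECDF step is at 48%.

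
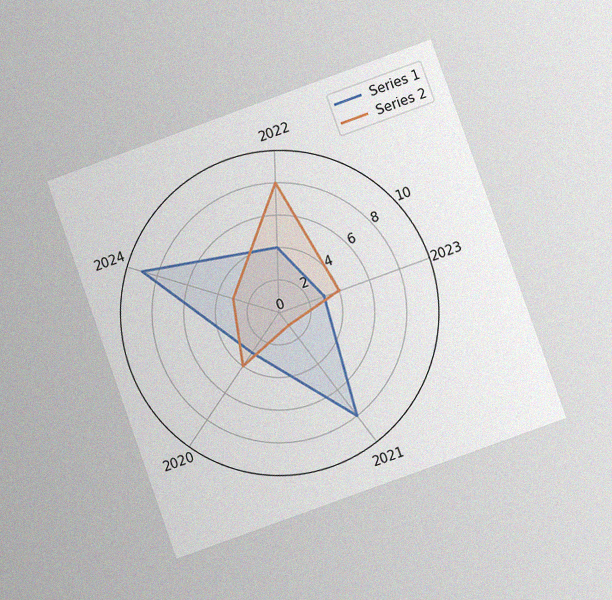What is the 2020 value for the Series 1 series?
The chart is tilted about 20° counter-clockwise and viewed at a slight angle, with some photo noise. On the 2020 axis, Series 1 reaches 3.

3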